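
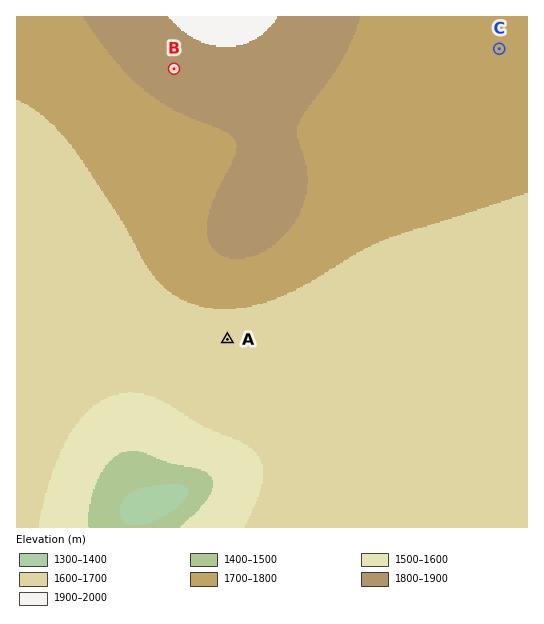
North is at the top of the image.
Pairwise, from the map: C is above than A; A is below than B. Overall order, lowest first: A C B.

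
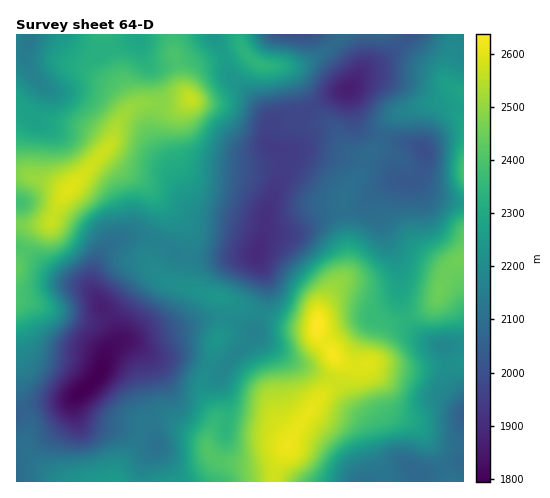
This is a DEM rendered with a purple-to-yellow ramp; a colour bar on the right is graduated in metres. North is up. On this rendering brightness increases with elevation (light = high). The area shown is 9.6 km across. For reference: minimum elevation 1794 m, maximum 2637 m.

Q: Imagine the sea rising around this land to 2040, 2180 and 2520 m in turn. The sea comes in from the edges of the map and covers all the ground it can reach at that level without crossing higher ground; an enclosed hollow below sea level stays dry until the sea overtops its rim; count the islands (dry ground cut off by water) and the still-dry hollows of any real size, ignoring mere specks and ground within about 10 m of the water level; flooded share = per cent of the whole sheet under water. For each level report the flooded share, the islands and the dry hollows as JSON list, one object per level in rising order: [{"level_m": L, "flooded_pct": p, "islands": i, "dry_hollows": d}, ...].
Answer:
[{"level_m": 2040, "flooded_pct": 11, "islands": 0, "dry_hollows": 2}, {"level_m": 2180, "flooded_pct": 44, "islands": 0, "dry_hollows": 1}, {"level_m": 2520, "flooded_pct": 92, "islands": 2, "dry_hollows": 0}]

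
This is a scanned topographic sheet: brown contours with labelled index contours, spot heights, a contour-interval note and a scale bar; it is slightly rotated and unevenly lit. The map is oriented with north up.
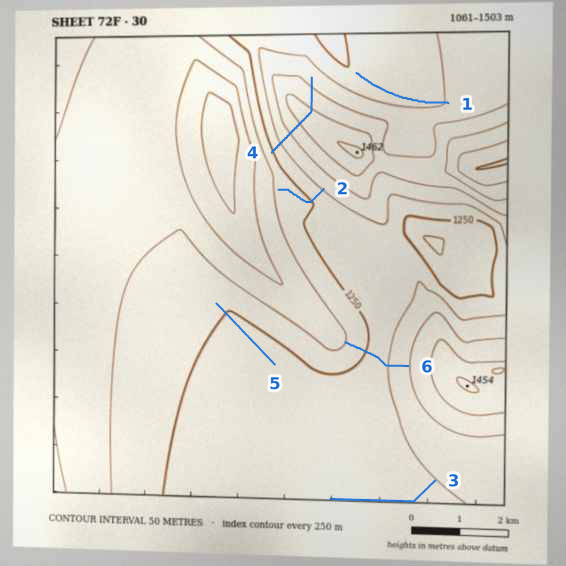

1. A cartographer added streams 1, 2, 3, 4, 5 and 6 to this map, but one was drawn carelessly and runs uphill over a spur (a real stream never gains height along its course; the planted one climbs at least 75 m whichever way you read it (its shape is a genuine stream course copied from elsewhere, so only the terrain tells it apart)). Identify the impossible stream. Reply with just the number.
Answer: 4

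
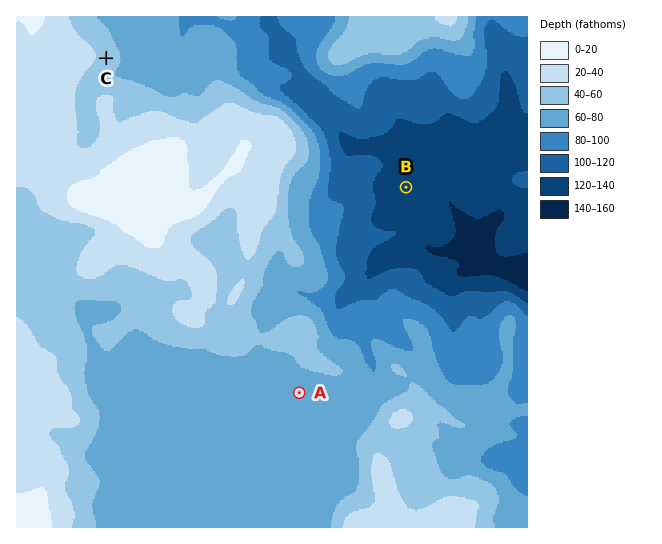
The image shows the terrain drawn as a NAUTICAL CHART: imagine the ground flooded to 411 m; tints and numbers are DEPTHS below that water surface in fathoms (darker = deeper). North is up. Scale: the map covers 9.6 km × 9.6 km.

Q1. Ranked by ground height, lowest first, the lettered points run B A C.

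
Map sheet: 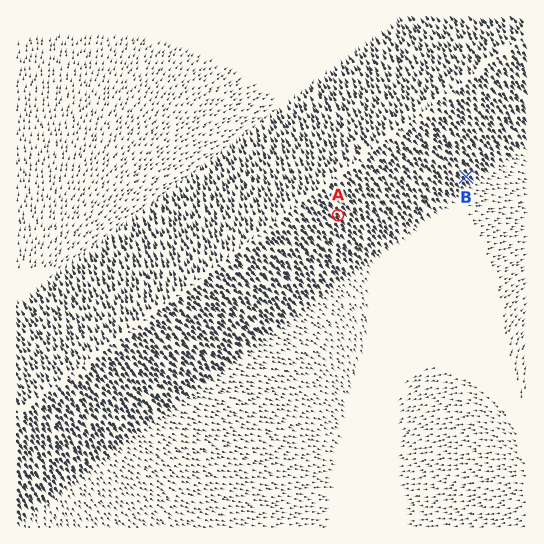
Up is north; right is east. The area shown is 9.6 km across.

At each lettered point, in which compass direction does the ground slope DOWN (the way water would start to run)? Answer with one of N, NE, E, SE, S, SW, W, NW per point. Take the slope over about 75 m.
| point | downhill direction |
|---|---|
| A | SE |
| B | SE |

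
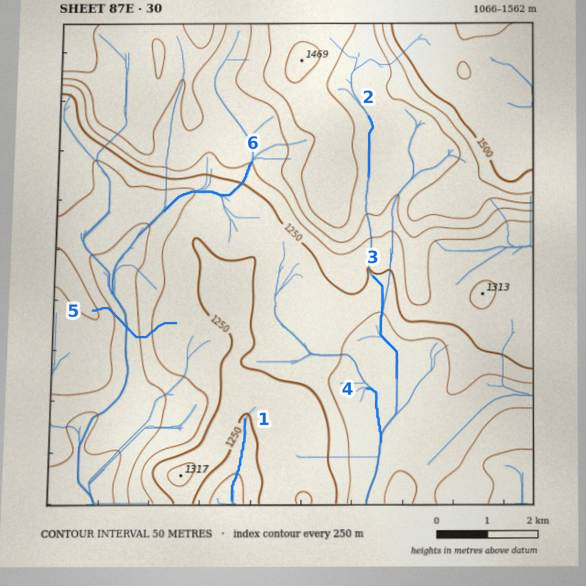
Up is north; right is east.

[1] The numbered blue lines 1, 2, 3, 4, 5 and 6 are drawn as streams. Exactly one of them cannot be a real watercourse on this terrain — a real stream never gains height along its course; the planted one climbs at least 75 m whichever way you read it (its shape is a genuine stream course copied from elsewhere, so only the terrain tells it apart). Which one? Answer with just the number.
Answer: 5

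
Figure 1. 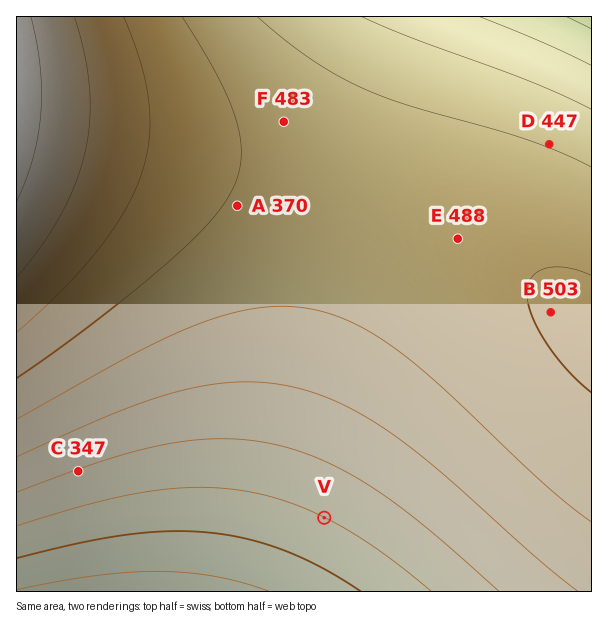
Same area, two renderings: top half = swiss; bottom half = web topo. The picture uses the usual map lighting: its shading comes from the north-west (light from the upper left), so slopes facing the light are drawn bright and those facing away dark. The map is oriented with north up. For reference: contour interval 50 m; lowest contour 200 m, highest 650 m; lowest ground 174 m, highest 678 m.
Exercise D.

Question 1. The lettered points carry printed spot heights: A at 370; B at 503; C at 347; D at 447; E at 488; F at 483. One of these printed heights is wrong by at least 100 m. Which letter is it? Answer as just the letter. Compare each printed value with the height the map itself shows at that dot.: A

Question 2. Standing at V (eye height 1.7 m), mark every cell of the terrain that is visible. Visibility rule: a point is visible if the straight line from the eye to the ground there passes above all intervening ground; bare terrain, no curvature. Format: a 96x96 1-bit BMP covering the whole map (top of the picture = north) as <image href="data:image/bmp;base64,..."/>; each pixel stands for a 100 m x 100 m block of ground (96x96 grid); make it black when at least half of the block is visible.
<image width="96" height="96" href="data:image/bmp;base64,Qk2+BAAAAAAAAD4AAAAoAAAAYAAAAGAAAAABAAEAAAAAAIAEAAATCwAAEwsAAAIAAAAAAAAA////AAAAAAD//////AAH/////4D//////gAP/////4D//////4AP/////4D//////+Af/////wD///////A//////wD//////////////wD//////////////gD//////////////gD//////////////AD//////////////AD/////////////+AD/////////////8AD/////////////4AD/////////////4AD/////////////wAD/////////////gAD////////////+AAD////////////8AAD////////////wAAD////////wA/+AAAD////////gAAAAAAD////////AAAAAAAD///////+AAAAAAAD///////+AAAAAAAD///////8AAAAAAAD///////4AAAAAAAD///////4AAAAAAAD///////wAAAAAAAD///////wAAAAAAAD///////gAAAAAAAD///////AAAAAAAAD///////AAAAAAAAD//////+AAAAAAAAD//////+AAAAAAAAD//////8AAAAAAAAD//////8AAAAAAAAD//////4AAAAAAAAD//////wAAAAAAAAD//////wAAAAAAAAD//////gAAAAAAAAD//////AAAAAAAAAD//////AAAAAAAAAD/////+AAAAAAAAAD/////8AAAAAAAAAD/////8AAAAAAAAAD/////4AAAAAAAAAD/////wAAAAAAAAAD/////wAAAAAAAAAD/////gAAAAAAAAAD/////AAAAAAAAAAD////+AAAAAAAAAAD////+AAAAAAAAAAD////8AAAAAAAAAAD////4AAAAAAAAAAD////wAAAAAAAAAAD////gAAAAAAAAAAD////gAAAAAAAAAAD////AAAAAAAAAAAD///+AAAAAAAAAAAD///8AAAAAAAAAAAD///4AAAAAAAAAAAD///wAAAAAAAAAAAD///gAAAAAAAAAAAD///AAAAAAAAAAAAD///AAAAAAAAAAAAD//+AAAAAAAAAAAAD//8AAAAAAAAAAAAD//4AAAAAAAAAAAAD//wAAAAAAAAAAAAD//gAAAAAAAAAAAAD//AAAAAAAAAAAAAD/+AAAAAAAAAAAAAD/8AAAAAAAAAAAAAD/4AAAAAAAAAAAAAD/gAAAAAAAAAAAAAD/AAAAAAAAAAAAAAD+AAAAAAAAAAAAAAD8AAAAAAAAAAAAAAD4AAAAAAAAAAAAAADwAAAAAAAAAAAAAADgAAAAAAAAAAAAAACAAAAAAAAAAAAAAAAAAAAAAAAAAAAAAAAAAAAAAAAAAAAAAAAAAAAAAAAAAAAAAAAAAAAAAAAAAAAAAAAAAAAAAAAAAAAAAAAAAAAAAAAAAAAAAAAAAAAAAAAAAAAAAAAAAAAAAAAAAAAAAAAAAAAAAAAAAAAAAAAAAAAAAAAAAAAAAAAAAAAAAAAAAAAAAAAAAAAAAAAAAAAAAAAAAAAAAAAAAAAAAAAAAAAAAAAAAAAAAAA="/>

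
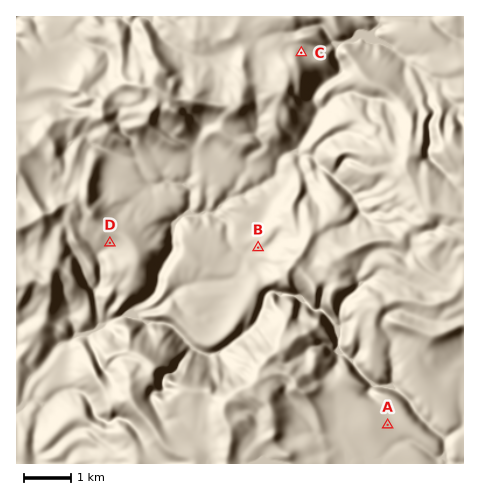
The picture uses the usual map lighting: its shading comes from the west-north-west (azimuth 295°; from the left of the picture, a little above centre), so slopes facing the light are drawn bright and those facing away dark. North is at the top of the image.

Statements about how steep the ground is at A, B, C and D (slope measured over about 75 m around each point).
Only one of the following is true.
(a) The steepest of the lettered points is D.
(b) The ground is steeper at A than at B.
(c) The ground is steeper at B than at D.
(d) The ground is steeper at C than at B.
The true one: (d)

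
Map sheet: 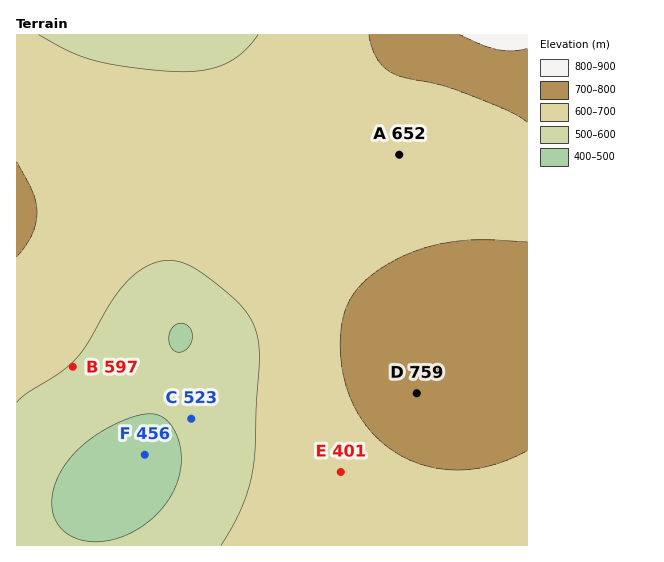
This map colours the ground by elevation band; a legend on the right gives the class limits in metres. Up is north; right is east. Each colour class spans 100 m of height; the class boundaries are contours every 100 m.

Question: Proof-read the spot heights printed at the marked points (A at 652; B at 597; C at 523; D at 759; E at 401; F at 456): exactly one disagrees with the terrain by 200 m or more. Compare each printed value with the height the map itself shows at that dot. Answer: E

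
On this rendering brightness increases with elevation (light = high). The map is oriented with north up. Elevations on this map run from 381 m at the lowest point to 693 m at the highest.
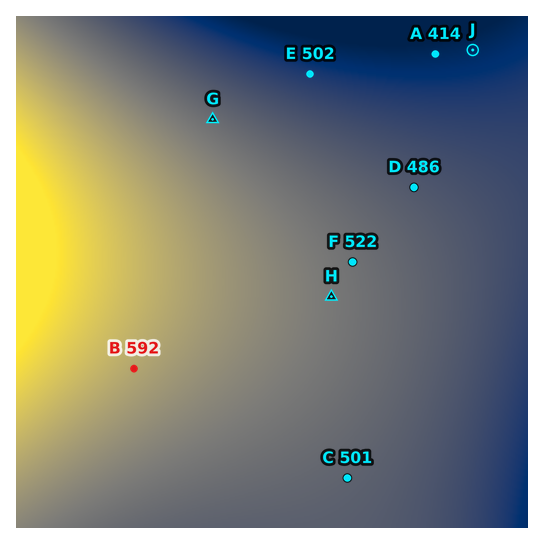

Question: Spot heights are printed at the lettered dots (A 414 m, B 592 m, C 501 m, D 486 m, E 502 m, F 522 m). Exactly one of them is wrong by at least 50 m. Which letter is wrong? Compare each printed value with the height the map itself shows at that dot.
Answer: E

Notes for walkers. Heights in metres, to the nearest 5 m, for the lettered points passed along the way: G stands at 515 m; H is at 530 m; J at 415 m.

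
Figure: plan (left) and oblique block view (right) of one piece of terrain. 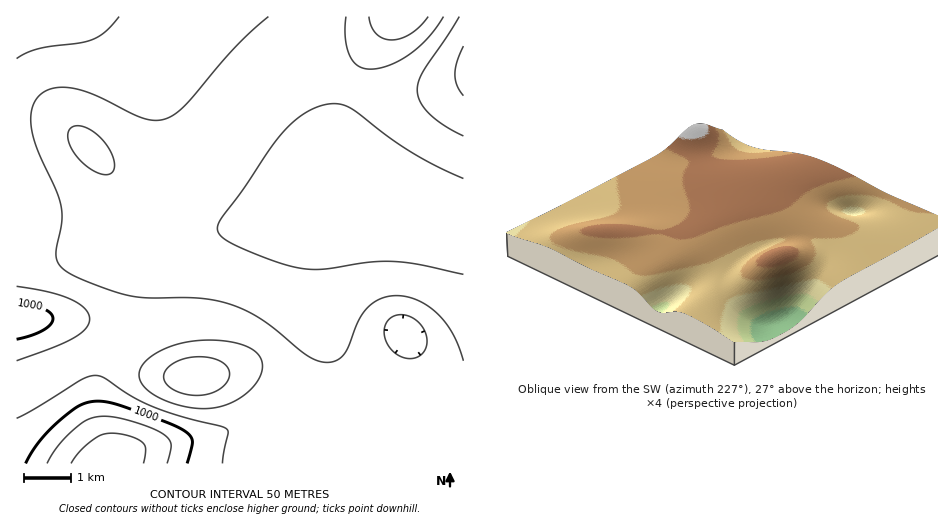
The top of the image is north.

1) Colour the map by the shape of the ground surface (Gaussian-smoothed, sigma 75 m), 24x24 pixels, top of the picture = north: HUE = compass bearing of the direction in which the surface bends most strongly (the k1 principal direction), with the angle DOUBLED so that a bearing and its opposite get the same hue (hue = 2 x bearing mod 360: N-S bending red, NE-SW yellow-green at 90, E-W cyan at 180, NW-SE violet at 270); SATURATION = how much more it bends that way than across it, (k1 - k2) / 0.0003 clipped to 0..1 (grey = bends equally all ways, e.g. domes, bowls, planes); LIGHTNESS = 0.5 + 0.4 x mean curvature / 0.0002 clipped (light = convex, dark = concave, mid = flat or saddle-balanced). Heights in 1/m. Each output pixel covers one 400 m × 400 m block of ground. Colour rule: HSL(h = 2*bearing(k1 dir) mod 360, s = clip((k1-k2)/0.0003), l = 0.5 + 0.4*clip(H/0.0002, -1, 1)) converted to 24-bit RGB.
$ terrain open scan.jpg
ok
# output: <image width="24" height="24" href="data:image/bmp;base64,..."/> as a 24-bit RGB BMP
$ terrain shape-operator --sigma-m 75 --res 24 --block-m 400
<image width="24" height="24" href="data:image/bmp;base64,Qk32BgAAAAAAADYAAAAoAAAAGAAAABgAAAABABgAAAAAAMAGAAATCwAAEwsAAAAAAAAAAAAAz3tXnHZOQWRILWRQP3haS3BbLFlCKVoncog7waRVwpJ2rX58mHyJjnuKh3yFgn6Cfn+AfIGAe4KBeoODeoOEe4GDfICDfYCC1mRmxldZgWZZOWFHPUIcNyQJMCQDLTMAIzMAPWIAX6IAhbQxm3R0lXiJjnqGh32Cgn+BfYKBeoWEeYaGeYOHeYCHenyGfXyEzG2C2GmKvV+IfjSDayNrfShijjNUkXBDebQsWuMAN8cAEZcAD4sXZ5BekneAjHt/hYB/foWCeomHd4uNdYWPdXuPe3aMg3mItXaS0Hag1W+ygRniTgT8YCr/jWX6sZ/yxMftxeDrnOPZUd2+Gb2WHo5waIxtj355iYd+fYqAd5GJcZeZbIifamufhW2ZkHOOpn27yIHE1YDHakXVFDX8RGH/iZf/zM//zc3+0dD71NH6p6P0Ul3mKFa9SWqLkYh3jZB7epN6cp+IZrGrV42+ZU29q1WvnmZ+mn3nvYbn14jmzHndMYO+Er3OItTwbMnpscjm0cnq27Lt14DwwEbqkCnJbkePlJR0jJd2e59zZrV1TNKfH4bYghW8wyxvr2RWXUinxVDE3Fq+5GO70WKwNpc3CHsFFYcAT6YKrLIduWIevRYVsRM6miFRj1pejplxjZ1yiapre8hUM9IdDBknLwQVw2sYvK9RKDMALzMAbV4BqW0NxmElvFpEmoBOWIMeQ2gBRlIAWVAAbUoHgU8kjHtXgJRxiZhzk55yp61ny71Cn1INKwgcFzoRZ94lg71bV2IePl8SR3UOZpUVjqoqp6lHm5BhioBxgHp2cn1wbH93boR/cYuBc5F9eJN3hpR6mJd3pYhqvlFIwxl6SxCtINTfUtCDaLFxiGvoanDeaZPSba7EdbSxfaScg5SXgoCSe3mSc3aTcXyUcYaVdJGVeJSQfZCHhY2BkIR9m3F2rF6KqEq+TErIWqfEaLOicqGJhXPQf3fUe3vQfoPFgoW4hoStiYKmhn2jfniidXShc3qgdIGdd4iZfIuUgImOhoOJjX6GlHeLm2+dhWqla3Kpb5KndJ+feJeQeXeWfXmZhHuZjH6Yk4CXk4OWjoOYh3+cgHqfenahdnafd3qben6WfX+RgX+Nh3+LjX2Nj3qQiniUfneYd36aeIuZepCWe5CSenqCgnmAhnN0jHhvkIRxj5B4go2AgIeQe3uVfHiXfniXf3mUgXuRg3yOhn2MiH2LiX2MiH2Og32QfX2SfISUfImVfIuVfIqUf3N7g2ltimlhkn1flppifpxqcZh3dpGOd36OfHeOgniOhXmNhnqMh3uLiHyKiH6Khn+LhICMgIGOf4WRfomUfIuWfIuYe4iYg2RziVlikWRXn5VdhqplaKxsaqKIbZCVcHeMfHSJhHeJiHmJiHqJiHyJh36JhoCJhIGJgoSLgYmOf42SfY+We4+Zeo2beYmdiFV1j1Vnm3hllK51d717cLiUZ6OlZneUb2uKfXKHhXeGhnqGh3uGh32HhoCHhIKHg4aIgoyMgJCOfpSTfJeYeZabd5Kddoyej1SJlWuIk6eLkMaaiMmodbW1YnWgaF+Qd2eIgHKFhHiEhHuDhX2EhX+EhYKFhIaFg4mFgY2FfpGHe5WKeZiOdpmVdJiacpCae2CahZinmcewndK1jr20cXijdFqWeluMf2iGgnSDg3qCg32Cg3+Cg4GDhISDhIeCg4uBgY9+fJJ6dpV4cpd7cJaCb5SIbpGObIqqh8K2l9Cwl7+kjIWdklyXi1OOhl6Ig26DgXiBgX2BgX+BgoCBg4OBhIWBhoiAiYx9i5B4iZVwgJlocZljZpRiY41kZYZobbaufcSbhL6FoqJ9ll9xj094iVd9hGd/gXV/f3x/f36AgICAgIKAgoOBhYWAiIZ+jYR4lIVtnpFfn6JRh51IbpRIYopOYoJWZ7GIb7Nrl6domXFbj1BbiVVrhGR3gXJ8f3t+fn9/foB/f4GAf4J/gYOAhYR/h318j3FznGNfrGlItIc0p64tbZ4vT404UIFHYqNig6BelolajmNWiFlehGVugHF4fnp9fX9+fYB/fYF/foJ/foJ/gYN/g4F/hniBkWeDp051xTJC3GYn2sMheLgjNpYpN4JAeJJljI9ii3lgh2pig2pqgHN2fnp7fX9+fIB+fIF/fYJ/fYJ+foN+f4J+gX+BgHSGiF6Trz6m1zaL6ldY6LFmpdNKL6s4LolXgIhthoNshHltgnZxf3h3fnx7fX9+fIB+fIF+fIF+fIJ+fYJ+fYJ9foJ+fYCBdHGFalOSfDmsz0rT6pO38snC2tCqarGIOJWM"/>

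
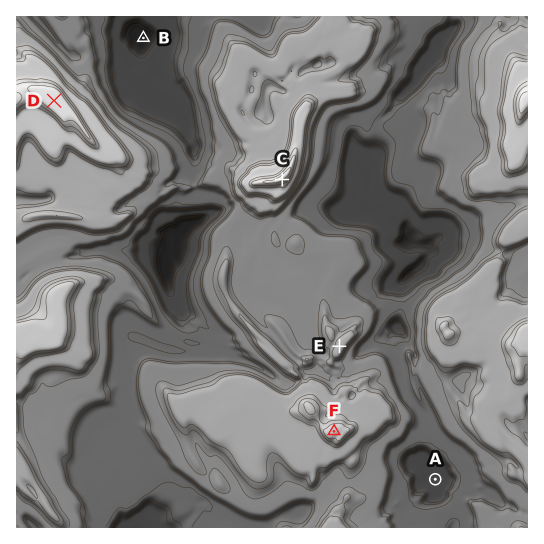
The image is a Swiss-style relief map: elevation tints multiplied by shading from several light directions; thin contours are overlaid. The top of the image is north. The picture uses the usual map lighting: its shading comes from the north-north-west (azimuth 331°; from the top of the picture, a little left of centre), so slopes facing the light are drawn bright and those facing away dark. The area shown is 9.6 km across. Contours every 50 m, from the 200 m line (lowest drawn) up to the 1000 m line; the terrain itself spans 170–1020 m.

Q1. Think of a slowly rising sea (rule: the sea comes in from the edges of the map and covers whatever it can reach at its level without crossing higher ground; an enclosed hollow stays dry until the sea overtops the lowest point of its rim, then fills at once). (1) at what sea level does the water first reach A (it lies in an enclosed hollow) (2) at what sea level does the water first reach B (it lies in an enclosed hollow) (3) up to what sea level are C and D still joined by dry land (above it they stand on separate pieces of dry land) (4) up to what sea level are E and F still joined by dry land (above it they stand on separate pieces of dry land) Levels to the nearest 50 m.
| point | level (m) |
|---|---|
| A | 450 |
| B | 300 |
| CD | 500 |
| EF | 600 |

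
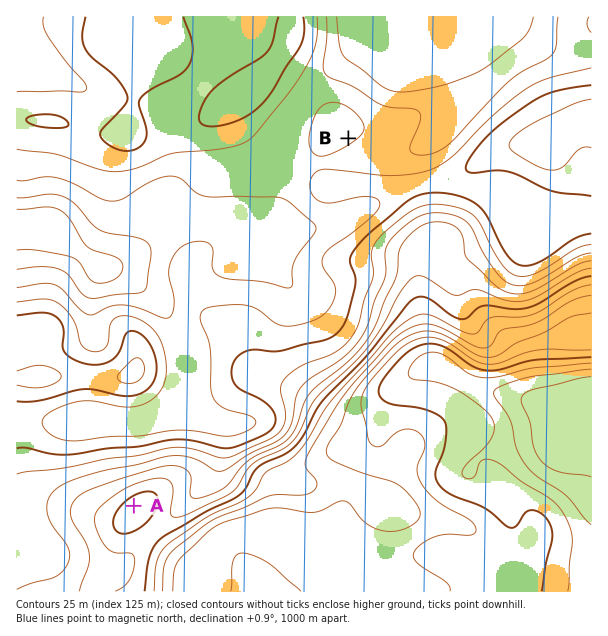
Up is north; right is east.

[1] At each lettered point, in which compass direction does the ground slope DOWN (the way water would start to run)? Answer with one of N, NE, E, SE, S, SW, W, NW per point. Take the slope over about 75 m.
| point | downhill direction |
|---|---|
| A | NW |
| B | SE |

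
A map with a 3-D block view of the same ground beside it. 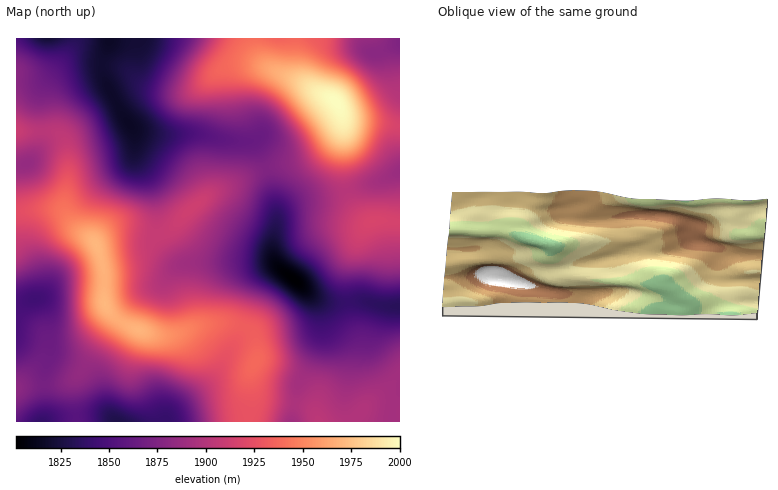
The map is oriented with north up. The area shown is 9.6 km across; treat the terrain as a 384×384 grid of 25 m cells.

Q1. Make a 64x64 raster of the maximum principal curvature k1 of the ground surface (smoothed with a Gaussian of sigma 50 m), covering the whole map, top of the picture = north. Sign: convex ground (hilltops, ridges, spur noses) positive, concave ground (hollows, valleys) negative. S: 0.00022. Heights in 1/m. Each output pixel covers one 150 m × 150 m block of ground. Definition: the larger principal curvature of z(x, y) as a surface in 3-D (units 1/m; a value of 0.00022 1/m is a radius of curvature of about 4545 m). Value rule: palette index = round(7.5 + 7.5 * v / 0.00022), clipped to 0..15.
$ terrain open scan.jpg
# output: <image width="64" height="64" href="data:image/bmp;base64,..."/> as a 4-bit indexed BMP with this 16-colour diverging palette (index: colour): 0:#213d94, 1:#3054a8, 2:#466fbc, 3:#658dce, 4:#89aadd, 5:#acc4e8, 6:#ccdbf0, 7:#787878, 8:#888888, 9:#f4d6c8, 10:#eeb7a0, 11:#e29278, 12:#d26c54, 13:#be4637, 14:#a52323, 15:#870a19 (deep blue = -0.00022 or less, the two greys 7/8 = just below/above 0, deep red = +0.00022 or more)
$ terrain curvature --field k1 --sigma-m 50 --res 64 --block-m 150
<image width="64" height="64" href="data:image/bmp;base64,Qk12CAAAAAAAAHYAAAAoAAAAQAAAAEAAAAABAAQAAAAAAAAIAAATCwAAEwsAABAAAAAAAAAAlD0hAKhUMAC8b0YAzo1lAN2qiQDoxKwA8NvMAHh4eACIiIgAyNb0AKC37gB4kuIAVGzSADdGvgAjI6UAGQqHAIdmZnmru6h3d4iaqXd3d3mru6mJvLh3iaupiIiZmIeImFVVeKq7l1VniaqYZVVmebu7qYm8uIiaq6iIiZmYh4ipdmZ4mruWRGebupdVRFaKu7qpiby5mqqqmIiImqmIiLu6mYmaqpZVaLy6hlVEZ5q6qqmJrLmqqZmZiIiZqpiIzMzMu6qqmIiJzbl2ZVV5q6qaqYmsyYiIiZmIiImamIi7zM3dzLu6qqvdqHZmZ4qrqYmqmavJdmeJmZiIiJmZiLuqq7zMy7u6u8yodmd4qrqpiKqqq7lmaJmZmYiIiZmYu5iImry7qqqazKhmZoq7uqmIm7qruXeJqqqpmImZqqm7qHeIq7qZiIq7qHZorMy6qYiau7u6iau7qqqYiJmqqpu6h3eauph3ibupd5vNzLqpiImru8u8zLuqqpmIiJqqibuXdoqqmHeJqqmbzdzLqpiIiKq8zMzLqYiZmYd3eap4q5d2eaqYd3mqq83dy6qZiIiImrzcuqmHZniZmHd4mmeaqHeJqpmHeJvN7ty6mYiId3iavNyod2VWZ4mYd4iad4qoiIqqqYiKze/+3LqYiHd3eJq83KdmVVZniZmImap3iqiZm7uqmc7////t3LqYiIiImrzcqHZmZ3eJmZqqqoiaqZmrzLqt//////7u3LqpmZmqvNypmIiIiImqqqmZmaqpmJvdy9/////+3d3u3Mu7u7zN3Lu7qpmImaqpiHeaqZmIi97e///+3Lqpq8zd3dzN3d3d3cy6qYiaqYh3d5mIiHeKzv///sqYh2Z4mqvM3d3d3d3cy6mYiJqYiHd3iHZmZ4m+///rh2d2VWiZmZq8zczMzLupiImZqZh3iHeHZlRWeK7//+llVmZVeJmZmaqru7u7qYd3iaqph3eIiHZmZVZ4rv//6VRFZVaJmZmZmZmZq7qYZmeau7l2aJmYdmZmVnet///pZVVmaImZmZmZmZmaqYdlV5vMuXVompiHd3ZVVp3//+mHdneImZmZmIiZmZiIdlVWis3JdWeaqZiIdlRGjP//2ZmIeIiIiZmYiJqph2Z3ZVaKzdqHiqq7qph2Q0aM///JmZmHd3eImZh4mql1Vnd2Z4m93Kq7u7u6mIdkVpz//7iIiZh2Z3iZmHebuWRXiZiJqqvdzMu6qrqZiId4rf/+p3eJqYdniJmYd5u5ZWiauqqqqs3MuqmZqqmZqqvO//2Xd3iaqHeImZmHirlmeKvMu6qqvMupmIiZqqu83u///Jd2d4q6mImImYiKuWZ5q8y6qaq7upiHeIiZq83v///cqHd3iaupmIiJmImpd4mqu7qqqqqqqYiIeImave//7cy5h3iImrqYiIiYiamIiZmruqqqqaqpmZmIiIm83d27zMuZmZmau6mIiIiJqoiIh4qqqqqZmqqqqqmZmrzMupq8zMu7qqq7upiHiImqiIdmirqZmZmaq7u7u7u7u8upiavN7t3Lu7zMuYd4iaqHdmaKupiImZqru7q7zMuru6mIm83v7dy7zN3bmHeJqodmVpqpiImZqqqqmbvMu6u7qZmrvM3cy7u8ze3KmJqph2ZnmqiImZqqmZmYq7u7u8upmau6mZmZqqq83ty6mqmHZniamIiaqpmIeIiaqqq83Kmaq6hmd3eJmZq93cu6upiIiZmHiJqqmHd3iIiIib3tqZqqhlVmVXiZmZvMzLu7uqmZmHeJmqqYd3d4dlZore25mqlkRWZVaJmZmaq7vMzLu6qYd4mqqph3d4h2RFet/sqZmFM1ZmZ4maqZmZq7zMy7uqmZmau7mIiIiHZEV63uypmHVEVmZ4iJqqmYiZqru7qqqqqqu8y6mIh3dlVore7LmYdlVmd4iJmqqYh4iZmaqpmaq7vM3cupiHd2Znm83cuZiId3d3iImaqph3eIh4iZmImrzM3u3LqId4d3iavNy5iJmId3eIiJqqmId4iHZ4iIeJq83e/suYd4mZmZq8zLmYmZh3d4h4iZmYh3iId2Z4d3ibzd7+yph4jMy6qrvMupiIiHdniHeImIiIiIiHZWd2Z5vd3v/KmImd7t3LvMy6mHd3dmeIiIiIiIiImYdVZ3d4vd3e/8qqq73d3czMy7qYd3dmZ4mZmId4iZmZhlVWd4re3M3/y7zMyqqqqru7u6mHd3dniaqph4iZmZh1VFZ4re7bvf/czMy4dmeKu6qrqYiIh3iau7qYiZmZh2VEVnre7bu+/9zLqZhlVoq7qZqZiIiImrzd3KmZmJiHZURXre7cu8//y6mHeHVnmruYiIiIiJqrze//7JiIiHZlVove7sy87/+5mHZ4dmeaupiHd3iImrzN7v/+ypmZiHeKzu7t3e///amYh4h3eJq6mHd3d4mqqru83v/tzLu7u83v/u7////sqpmZmIeImqqYd3d3iqqZmZq97/3c3d3d7//+7///7ty6mZmYiZmJqph3d4irqYiImave7cvM3e7///7v/su8y6qZmZq7upmqmHeImquoiIiJm83tyqq83v//7d3Kmau5mIiInMzLuruod4mqqod3iIiave7KmavN7ty6u6iJqpd2Z3iczMy7zLl3iZmZh3d3eImb3tuZmrzMqIiqmIqpdlVXiYqqmqvNyoiIh4mHd3d3eIm93KmZq7l3eaqZq7hUVWiZiZhmebzLmIdmiYd3Znd3d5vMuYmqmHd5qYm8t0VmiZh5mGVorMuph3eJl3d3eId3iry6mZmHd4mYic23Z3eZmH"/>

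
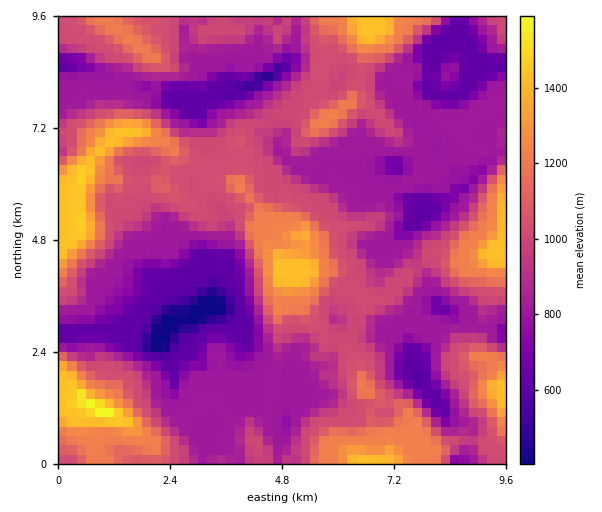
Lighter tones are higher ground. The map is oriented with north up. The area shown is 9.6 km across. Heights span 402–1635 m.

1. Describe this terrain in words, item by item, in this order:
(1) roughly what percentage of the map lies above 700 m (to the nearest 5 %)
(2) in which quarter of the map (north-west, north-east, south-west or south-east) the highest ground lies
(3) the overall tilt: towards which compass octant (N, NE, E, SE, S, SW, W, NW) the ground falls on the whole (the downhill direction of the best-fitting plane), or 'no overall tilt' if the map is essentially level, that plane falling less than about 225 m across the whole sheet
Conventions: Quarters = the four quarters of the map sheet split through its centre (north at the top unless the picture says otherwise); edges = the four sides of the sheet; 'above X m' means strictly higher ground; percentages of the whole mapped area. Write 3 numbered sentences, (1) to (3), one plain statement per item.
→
(1) Roughly 85 % of the ground is higher than 700 m.
(2) Look to the south-west quarter for the highest ground.
(3) There is no overall tilt: the best-fitting plane is nearly level.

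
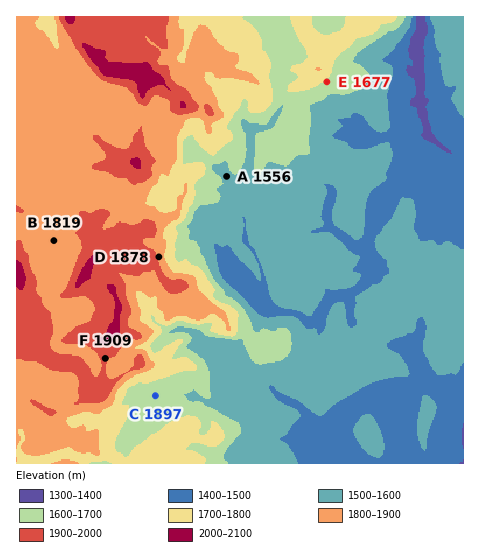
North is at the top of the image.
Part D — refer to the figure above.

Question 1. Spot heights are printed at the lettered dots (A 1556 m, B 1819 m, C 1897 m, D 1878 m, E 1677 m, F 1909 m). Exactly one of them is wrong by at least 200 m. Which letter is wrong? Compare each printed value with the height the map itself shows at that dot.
C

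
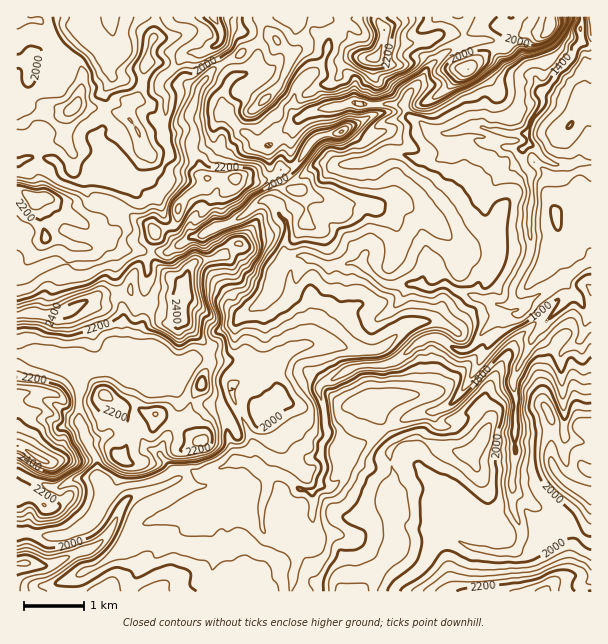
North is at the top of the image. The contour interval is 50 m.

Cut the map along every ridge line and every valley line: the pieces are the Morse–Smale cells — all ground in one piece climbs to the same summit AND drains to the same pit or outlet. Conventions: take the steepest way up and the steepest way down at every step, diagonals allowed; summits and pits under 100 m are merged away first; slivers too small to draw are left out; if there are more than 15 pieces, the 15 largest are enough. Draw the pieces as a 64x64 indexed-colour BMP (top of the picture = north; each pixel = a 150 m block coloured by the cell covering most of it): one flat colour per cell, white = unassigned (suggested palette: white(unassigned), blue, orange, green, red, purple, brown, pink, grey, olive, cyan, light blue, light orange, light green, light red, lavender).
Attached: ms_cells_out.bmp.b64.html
<image width="64" height="64" href="data:image/bmp;base64,Qk12CAAAAAAAAHYAAAAoAAAAQAAAAEAAAAABAAQAAAAAAAAIAAATCwAAEwsAABAAAAAAAAAA////ALR3HwAOf/8ALKAsACgn1gC9Z5QAS1aMAMJ34wB/f38AIr28AM++FwDox64AeLv/AIrfmACWmP8A1bDFADMzMzMzMzMzMzMzMzMzMzIiIiIiIru7u7u7u7u7u7u7MzMzMzMzMzMzMzMzMzMzMiIiIiIiK7u7u7u7u7u7u7szMzMzMzMzMzMzMzMzMzMyIiIiIiIiK7u7u7u7u7u7uzMzMzMzMzMzMzMzMzMzMzIiIiIiIiIiu7u7u7u7u7u7MzMzMzMzMzMzMzMzMzMzMRIiIiIiIiK7u7uyK7u7u7szMzMzMzMzMzMzMzMzMzEREiIiIiIiIiuyIiIiu7u7uzOZmTMzMzMzMzMzMzMzERESIiIiIiIiKyIiIiK7u7t3mZmZmTMzMzMzMzMzMzERERIiIiIiIiIrIiIiIru7t3eZmZmZkzMzMzMzMzMREREREiIiIiIiIisiIiIiu7d3d5mZmZmTMzMzMzMzMRERERESIiIiIiIiIiIiIiu7d3d3mZmZmZkzMzMzMzMxERERERIiIiIiIiIiIiIiK3d3d3eZmZmZmUQzMzMzMzMREREREiIiIiIiIiIiIiInd3d3d5mZmZmUREREMzMzMzERERERqiIiIiIiIiIiIid3d3d3mZmZmZRERERENEMzMRERERGqIiIiIiIiIiIiJ3d3d3eZmZmZlEREREREREQREREREaqiIiIiIiIiIiInd3d3d5mZmZmURERERERERBERERERqqIiIiIiIiIiIiJ3d3d3mZmZmUREREREREREERERERGqqiIiIiIiIiIiInd3d3eZmZmZREREREREREQRERERERqqqiIiIiIiIiInd3d3d5mZmZREREREREREQRERERERqqqqqiIiIiIiIiJ3d3d3mZmZlERERERERERBERERERGqqqqqqiIiIiIiInd3d3eZmZmUREREREREREQREREREaqqqqqqqqIiIiIid3d3d5mZmZRERERERERERBERERERqqqqqqqqqqIiIiJ3d3d3mZmZlEREREREREREERERERGqqqqqqqqqqiIiJ3d3d3eZmZmURERERERERERBERERERqqqqqqqqqqIiInd3d3d5mZmZhEREREZkREREQRERERERqqqqqqqqqiIiJ3d3d3mZmIiIiIiGZmZEREREERERERERERqqqqqqIiInd3d3eIiIiIiIiIZmZmZmREQREREREREREaqqqqqiIiJ3d3d4iIiIiIiIZmZmZmZkRBERERERERERGqqhEaIiIndxF3iIiIiIiIiGZmZmZmREQRERERERERERERERGiIiIREReIiIiIiIiIZmZmZmZERBERERERERERERERERIiIhERF4iIiIiIiIhmZmZmZmRBERERERERERERERERESIiIREXiIiIiIiIiGZmZmZmZkEREREREREREREREREREiIiERGIiIiIiIiIZmZmZmZmZhEREREREREREREREREREiIhEYiIiIiIiIhmZmZmZmZmEREREREREREREREREREREiIRiIiIiIiIiGZmZmZmZmYREREREREREREREREREREREREAiIiIiIiIhmZmZmZmZmEREREREREREREREREREREREQAAiAAIiIiGZmZmZmZmYRERERERERERERERERERERERAAAAAAAIiGZmZmZmZmZmEREREREREREREREREREREREAAAAAAAD///9mZmZmZmYREREREREREREREREREREREQAAAAAAAP////9mZmZmZhERERERERERERERERERERERAAAAAAAA//AP//9mZmZmEREREREREREREREREREREREAAAAAAADwAAD////2ZmYREREREREREREREREREREREQAAAAAAAAAAAP////9mYRERERERERERERERERERERERAAAAAAAAAAAAD//////xEREREREREREREREREREREREAAAAAAAAAAAAA//////EREREREREREREREREREREREQAAAAAAAAAAAAAP////8RERERERERERERERERERERERAAAFVVAFVVAAAA/////xEREREREREREREREREREREREAAAVVVVVVVQAA/////xEe7u4REREREREREREREREBEVVVVVVVVVVVUAD/////ER7u7u7uERHu7hERERERAAAAVVVVVVVVVVVQAP////8RHu7u7u7u7u7u4RER7uAAAABVVVVVVVVVVVAA/wD/AAEe7u7u7u7u7u7u7u7u4AAAAFVVVVVVVVVVAAD/AAAAAB7u7u7u7u7u3d3u3d3QAAAAVVVVVVVVVVUAAA8AAAAADu7u7u7u7t3d3d3d3dAAAABVVVVVVQAFVVAAAAAAAAAMzu7u7u7t3d3d3d3d3QAAAFVVVVAAAAVVUAAAAAAAAAzMzMzMzM3d3d3d3d3dAAAAVVVVUAAAAFUAAAAAAAAADMzMzMzMzN3d3d3d3d0AAABVVVVQAAAAVQAAAAAAAAAAzMzMzMzMzd3d3d3d3QAAAFVVVVAAAABVUAAAAAAAAAAMzMzMzMzN3d3d3d3QAAAAVVVVUAAAAFVVAAAAAAAAAADMzMzMzMzd3d3d3QAAAABVVVUAAAAABVVQAAAAAAAAAMzMzMzMzA3d3d3QAAAAAFVVUAAAAAAFVVVVAAAAAAAADMzMzMzAAA3d3QAAAAAAVVUAAAAAAAVVVVVQAAAAAAAMzMzMzMAAAAAAAAAAAABVVQAAAAAABVVVVVAAAAAAAADMzMzMwAAAAAAAAAAAAFVQAAAAAAAAVVVVAAAAAAAAAMzMzMzMAAAAAAAAAAAA"/>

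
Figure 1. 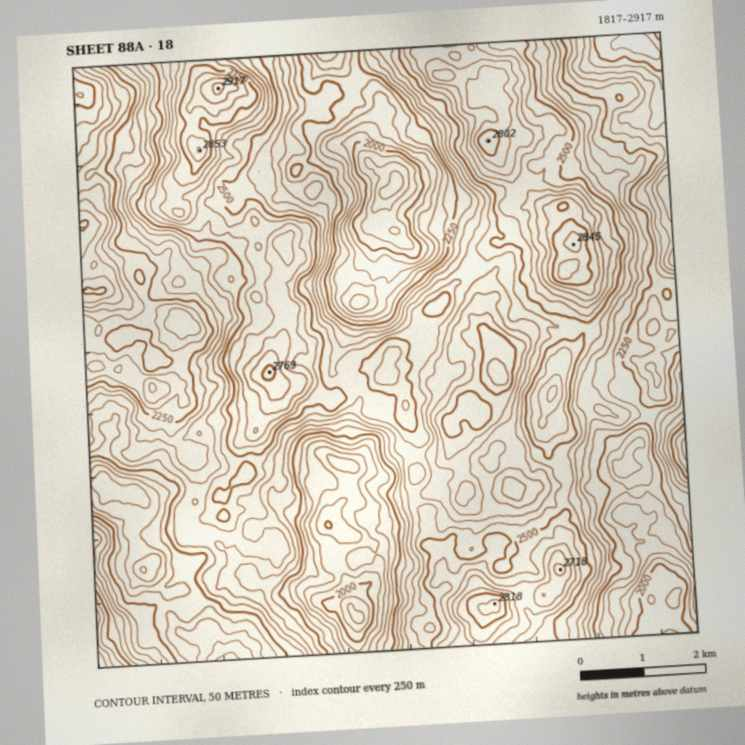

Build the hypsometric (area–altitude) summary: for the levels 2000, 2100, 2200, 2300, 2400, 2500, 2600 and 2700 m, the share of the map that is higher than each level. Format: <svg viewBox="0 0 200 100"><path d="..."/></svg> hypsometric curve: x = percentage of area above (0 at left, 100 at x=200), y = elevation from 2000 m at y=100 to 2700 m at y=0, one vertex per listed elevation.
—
<svg viewBox="0 0 200 100"><path d="M193 100l-13-14-24-15-30-14-31-14-36-14-30-15-19-14"/></svg>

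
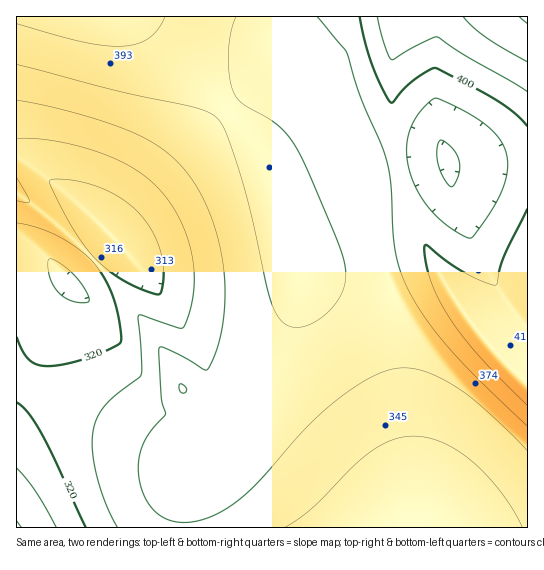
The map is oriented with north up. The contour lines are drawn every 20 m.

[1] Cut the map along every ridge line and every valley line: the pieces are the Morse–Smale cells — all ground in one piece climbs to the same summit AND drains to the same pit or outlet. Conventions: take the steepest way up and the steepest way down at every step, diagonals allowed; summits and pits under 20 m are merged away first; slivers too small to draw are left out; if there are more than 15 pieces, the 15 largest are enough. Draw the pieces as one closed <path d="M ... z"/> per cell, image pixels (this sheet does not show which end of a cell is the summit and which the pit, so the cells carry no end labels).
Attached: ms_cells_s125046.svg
<path d="M135 16l-119 1 0 141 5 1 12 8 49 40 58 60 31 42 36 58 5 14 0 21 23 19 30-40 23-48 11-39 0-32-22-75-14-34-19-26-27-29z"/><path d="M21 159l-5 0 0 219 37 19 60 27 58 31 18 6 9 0 38-39-24-20 0-21-17-35-36-55-35-42-53-52z"/><path d="M299 261l0 33-11 39-23 48-29 41 59 49 59 57 60 0 1-21-14-121-2-72-3-17-5-15-2-3-10 2-24 0-28-4-21-8z"/><path d="M434 265l-25 6-20 8 7 18 3 17 2 72 12 107 2 34 112 1 1-145-29-28-24-28z"/><path d="M277 16l-141 1 81 81 27 29 19 26 12 26 25 84 14 10 20 6 21 2 31-1 3-2-21-57-11-40-12-70-61-62-5-12z"/><path d="M527 16l-130 1-5 40 0 61 4 33 5 17 34-8 10 0 2 5 81-3z"/><path d="M17 379l0 149 167-1 0-24 3-17 11-25-9 0-18-6-58-31-60-27z"/><path d="M445 160l-26 3-19 6 15 52 24 52 18 30 30 39 40 41 1-220-81 2z"/><path d="M397 16l-120 1 2 20 5 12 61 62 8 51 5 13 42-8-8-49 0-61z"/><path d="M237 423l-42 43-6 11-5 26 1 25 168-1-58-56z"/><path d="M399 168l-42 7 11 46 16 46 6 12 19-8 26-6-20-44z"/>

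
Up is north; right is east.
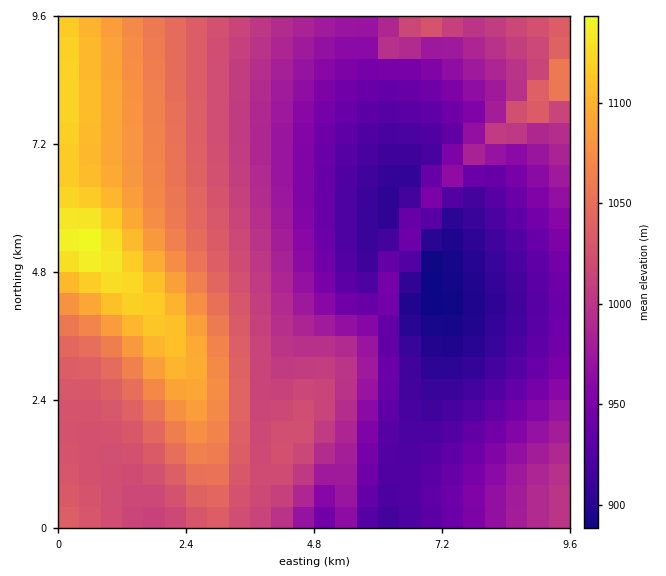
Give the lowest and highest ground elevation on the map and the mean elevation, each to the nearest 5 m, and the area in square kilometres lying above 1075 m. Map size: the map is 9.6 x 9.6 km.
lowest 890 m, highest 1145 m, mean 995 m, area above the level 12.7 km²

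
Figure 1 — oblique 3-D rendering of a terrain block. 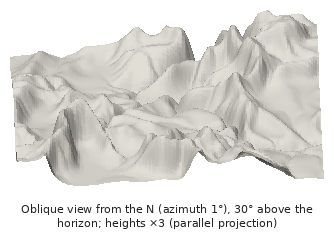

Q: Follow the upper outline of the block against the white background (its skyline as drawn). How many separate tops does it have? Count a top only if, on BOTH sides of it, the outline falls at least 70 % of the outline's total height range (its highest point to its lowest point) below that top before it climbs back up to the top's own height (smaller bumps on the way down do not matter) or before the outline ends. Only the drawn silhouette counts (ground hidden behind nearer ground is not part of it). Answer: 0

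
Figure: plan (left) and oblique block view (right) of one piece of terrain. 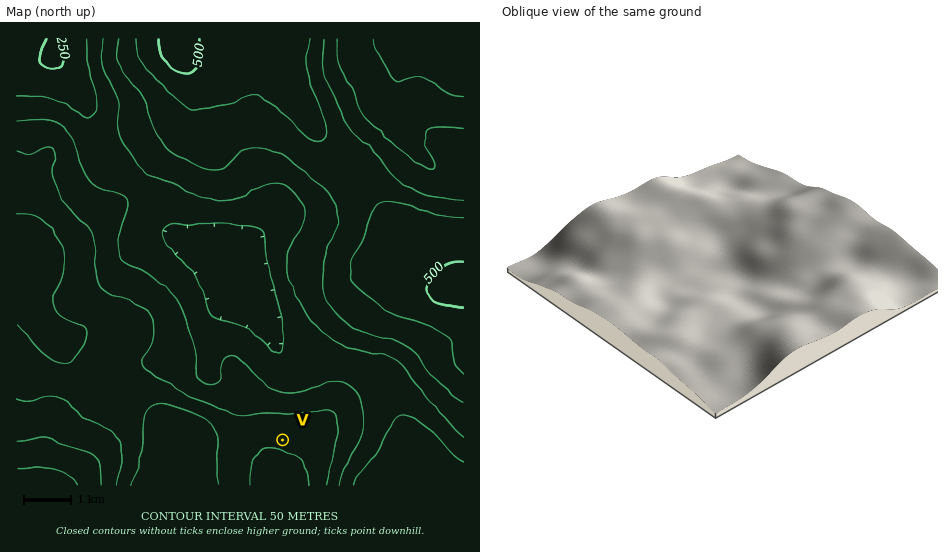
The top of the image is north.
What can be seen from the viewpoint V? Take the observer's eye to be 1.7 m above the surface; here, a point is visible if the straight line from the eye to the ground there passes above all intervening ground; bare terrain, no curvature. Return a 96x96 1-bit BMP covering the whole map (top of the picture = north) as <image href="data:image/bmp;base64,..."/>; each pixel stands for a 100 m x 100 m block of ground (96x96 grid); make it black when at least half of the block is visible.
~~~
<image width="96" height="96" href="data:image/bmp;base64,Qk2+BAAAAAAAAD4AAAAoAAAAYAAAAGAAAAABAAEAAAAAAIAEAAATCwAAEwsAAAIAAAAAAAAA////AAAAAAAAAAAAAAAAAAAAAAAAAAAAIAAAAAAAAAAAAAAAOAAAAAAAAAAAAAAAHAAAAAAAAAAAAAAAHgAAAAAAAAAAAAAAHwAAYAAAAAAAAAAAD4AA8AAAAAAAAAAAD8AA+AAAAAAAAAAAD+AB/AAAAAAAAAAAD/AB/gAAAAAAAAAAD/AB/wAAAAAAAAAAD/gA/4AAAAAAAAAAD/gAf4AAAAEAAAAAD/AAH8AAAAMAAAAAD/AAD+AAAA8AAAAAH+AAA+AAAB8AAAAAP8AAAOAAAD8AAAAAf4AAAGAAAH8AAAAAfgAAAAAAAP8AAAAA+AAAAAAAAf8AAAAA8AAAAAAAAf8AAAAB4AAAAAAAA/8AAAAD4AAAAAAAB/8AAAAP4AAAAAAAD/8AAAD/8AGAAAAAH/8AP///8AfAAAAAP/8Af///+A/AAB+A//8Af////h/AAH////8Af////+PAAf////8Af////+HAB/////8Af////8DAH/////8Af////8DAP/////8Af////4AAf/////8Af////4AA//////8Dg////4AB//////8HAP///4AD//////8PAD///4AH//////8fAB///4AP//////9/AAP//8AP////////gAAH//8f////////gAAD////////////8AAB/////////////wAA//////////z//4AAf/////////D//4AA/////////AD//8AB////////+AD//8AH////////8AD//8AP////////4AA//+Af////////4AAf//A///////gPwAAP//h/////gPAHgAAP////////AAAHgAAH////////AAAHAAAH////////AAAHAAAD////////AAAHAAAD////////AAACAAAD+f//////gAAAAAAD8P//////gB4AAAAD8D//////wH+AAAAD8B//////4P/AAAAD8A/////////gAAAD8AP////////gAAAD8AH////////gAAAD8AD////////AAAAD+AB////////AAAAD+AB////////AAAAD+AB///////+AAAAH/AD///////+AAAAH/AD///////8AAAAH/AH///////4AAAAD/AP///////wAAAAB/Af///////gAAAAA/A////////gAAAAA/B////////AAAAAAeA///////+AAAAAAOAP//////8AAAAAAGAD//////8AAAAAAAAB//////4AAAAAAAAAf/////wAAAAAAAAAP/////gAAAAAAAAAH/////gAAAAAAAAAP/////AAAAAAAAAAP/////AAAAAAAAAAf////+AAAAAAAAAD/////+AAAAAAAAAH/////8AAAAAAAAAf///z/4AAAAAAAAAf///g/4AAAAAAAAA////AfwAAAAAAAAA///+AfwAAAAAAAAAP//+AfwAAAAAAAAAD///Af4AAAAAAAAAAf//AH4AAAAAAAAAAAH/wD4AAAAAAAAAAAB//B8AAAAAAAAAAAB//A8AAAAAA="/>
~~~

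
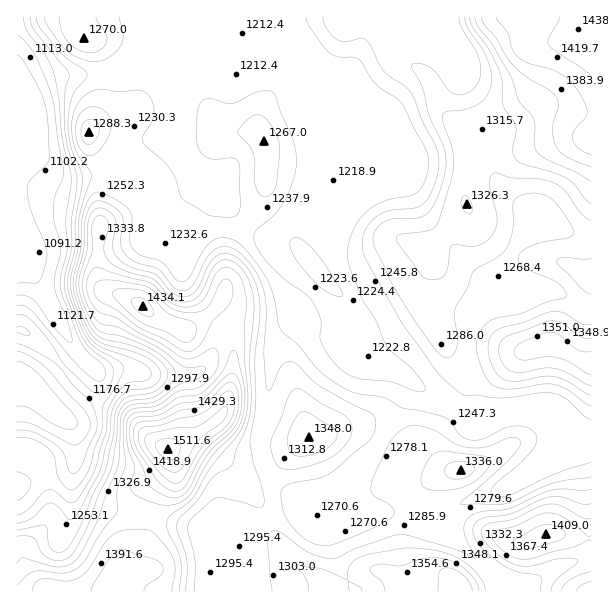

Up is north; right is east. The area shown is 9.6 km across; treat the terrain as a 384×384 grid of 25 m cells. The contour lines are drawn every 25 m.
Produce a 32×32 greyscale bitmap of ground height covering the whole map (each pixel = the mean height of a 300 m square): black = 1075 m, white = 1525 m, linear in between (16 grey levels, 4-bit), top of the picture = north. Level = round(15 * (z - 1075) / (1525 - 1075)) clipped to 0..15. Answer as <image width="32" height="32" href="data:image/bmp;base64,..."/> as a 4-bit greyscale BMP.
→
<image width="32" height="32" href="data:image/bmp;base64,Qk12AgAAAAAAAHYAAAAoAAAAIAAAACAAAAABAAQAAAAAAAACAAATCwAAEwsAABAAAAAAAAAAAAAAABEREQAiIiIAMzMzAERERABVVVUAZmZmAHd3dwCIiIgAmZmZAKqqqgC7u7sAzMzMAN3d3QDu7u4A////AJqqu7uod3eImYmZqrmIiauYiau7qHd3iIiJmZqYiZmZh2iru6h3d4h3eIiIeJu7qndnmqqYd3d3d3d3d3iqu7pWZomaqHd3d3d3d3d3iJqZRVV5q7qIiHd3d3d3d2Z4iEVEaKvcmId3d3d3eIh2ZmZVQ1it7bmHiIh3d3iId2ZmRDJHvu7bh4mYd3d3ZmdmZiIiN7zN3ad4mHdmZmZmZmYhI0aIq823eId2ZlVmZmZnEjM0Vombp3d2ZVVVZnd3eCIzJFV4mqd3ZVVVVmZ5mJk0MkZompqXZlVVVWd3iZmZQyN4mruql2ZVVVZ3d3iZmDIlmry6qphlVVVWd3Z3eHchJ6u7h5qXZVVVZ3d2Zmd3ETeqmGaKl1VVVWd4d2Z3eAEmmHZVeHVVVVZ3iHd3d3cBJYdlVWZlVVVWeIiId3d3ASWIZVVVVVVVVnd4iId3dxEkdlVVVVVVVVVWZ4iHd3gRJFVVVVVWZVVVVVaId3eJESRVVVVVVmVVVVVWiIiImhElZVVVVVZlVVVVVoiImasRNnZVVVZmZVVVVVeIiJq7ETZmVVVVZlVVVVVniIiaqxE1VVVVVVVVVVVVZ3eJqqsRNFVVVVVVVVVVZndmiaq7EkVVVVVVVVVVVWd2Zoq7zCNWZVVVVVVVVWZmZmebvMw1ZmVVVVVVVVZmZmZpq7zM"/>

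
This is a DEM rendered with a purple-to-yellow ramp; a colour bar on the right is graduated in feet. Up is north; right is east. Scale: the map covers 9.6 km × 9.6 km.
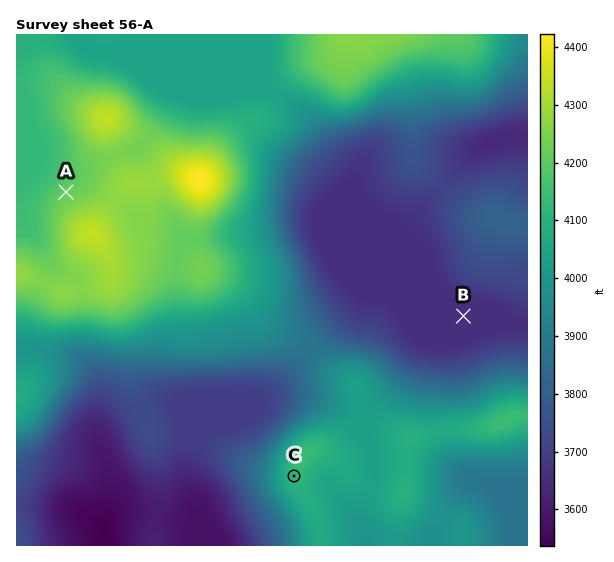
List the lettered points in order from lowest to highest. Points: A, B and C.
B C A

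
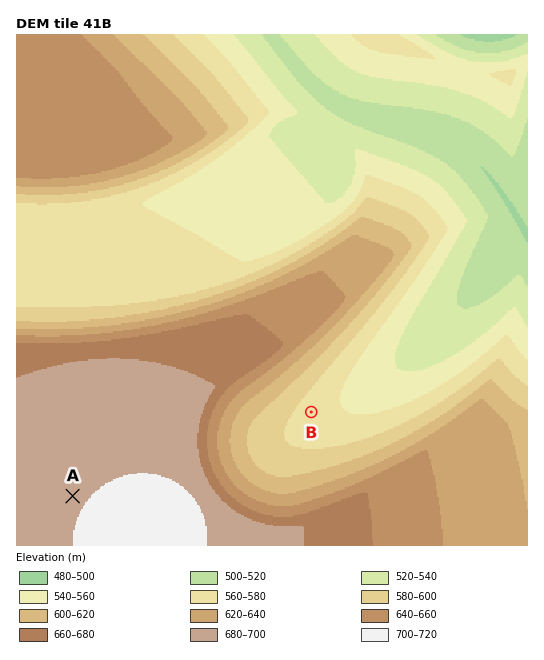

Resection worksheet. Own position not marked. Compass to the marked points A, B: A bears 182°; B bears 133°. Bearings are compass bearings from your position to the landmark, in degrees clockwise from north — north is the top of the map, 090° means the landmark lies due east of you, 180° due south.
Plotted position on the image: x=83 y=199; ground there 585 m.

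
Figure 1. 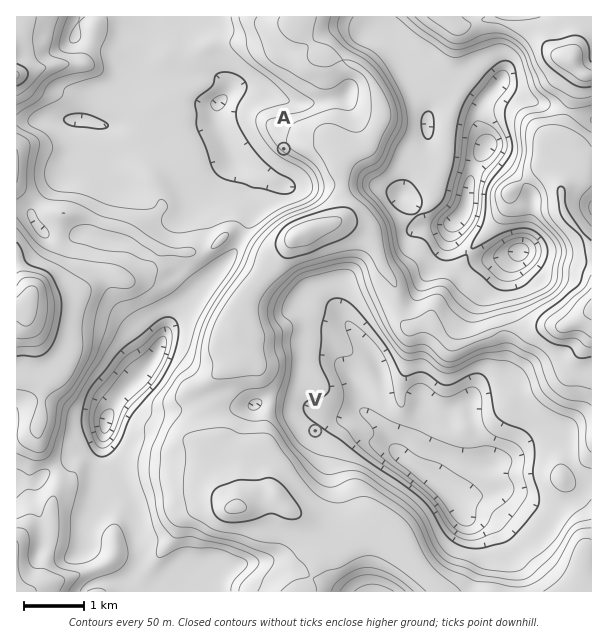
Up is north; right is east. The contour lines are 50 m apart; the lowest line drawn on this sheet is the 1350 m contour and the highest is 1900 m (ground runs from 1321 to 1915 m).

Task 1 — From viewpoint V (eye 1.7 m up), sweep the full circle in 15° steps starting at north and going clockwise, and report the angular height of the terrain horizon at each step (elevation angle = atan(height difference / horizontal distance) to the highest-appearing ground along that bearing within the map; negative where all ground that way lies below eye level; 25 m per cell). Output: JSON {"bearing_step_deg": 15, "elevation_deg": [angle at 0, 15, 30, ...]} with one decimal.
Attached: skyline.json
{"bearing_step_deg": 15, "elevation_deg": [5.4, 3.6, 3.9, 4.8, 4.0, 2.9, 1.5, 0.5, 2.3, 6.3, 8.5, 8.6, 10.1, 12.6, 14.9, 16.2, 16.1, 15.5, 13.1, 9.0, 6.9, 8.1, 6.6, 4.3]}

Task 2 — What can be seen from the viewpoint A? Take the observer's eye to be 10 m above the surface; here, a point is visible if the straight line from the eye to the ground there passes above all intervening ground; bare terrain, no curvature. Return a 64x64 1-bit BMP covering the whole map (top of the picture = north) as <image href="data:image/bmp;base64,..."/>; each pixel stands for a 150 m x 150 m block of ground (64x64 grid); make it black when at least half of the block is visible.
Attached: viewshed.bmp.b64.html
<image width="64" height="64" href="data:image/bmp;base64,Qk0+AgAAAAAAAD4AAAAoAAAAQAAAAEAAAAABAAEAAAAAAAACAAATCwAAEwsAAAIAAAAAAAAA////AAAAAADwAAAAAAAAAP4AAAAAAAAA/gAAAAAAAAD+AAAAAAAAAN4AAAAAAAAAzgAAAAAAAADvAAAAAAAAAM8AAAAAAAAAz4AAAAAAAADvgAAAAAAAAH/AAAAAAAAAH8AAAAAAAAAP4AAAAAAAAAvgAAAAAAAACOAAAAAAAAAYMAAAAAAAABwAAAAAAAAAHAAAAAAAAAAcAAAAAAAAABwEAAAAAAAAHAQAAAAAAAAAAwAAAAAAAAIBwAAAAAAAAwDAAAAAAAADAEAAAAAAAAOAQAAAAAAAC4AAAAAAAAAfwAAAAAAAAB/AAAAAAAAAP4AQAAAAAAA/AB4AAAAAAD+ADwAAAAAAP4AHAAAAAAA/gAOAAAAAAH+PAcAAAAAA/98BwAAAAAD//gDAAAAAAP/4GGAAAAAA/gH8cAAAAADEB//8AAAAAIQf//+AAAAAA/////AAAACH////+AAAAP/9///4AAAA/+H///AAAAD/4f//4AAAAP/z///gAAAA/////uAAAAD/////gAAAAP////4AAAAA////8AAAAAD/7//AAAAAAP///4AAAAAA///+AAAAAAD///wAAAAAAP///gAAAAAA///8AAAAAAD///wAAAAAAP///AAAAAAA4P/4AAAAAADw//gAAAAAAPj/8AAAAAAA/P/gAAAAAAB8f+AAAAAAAA=="/>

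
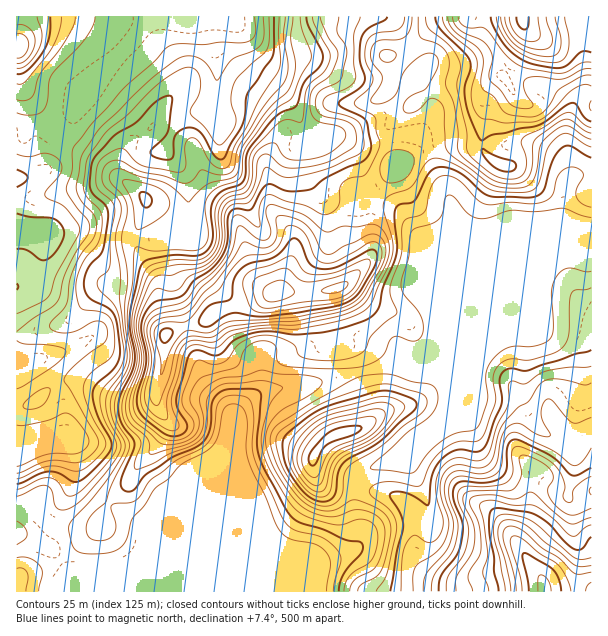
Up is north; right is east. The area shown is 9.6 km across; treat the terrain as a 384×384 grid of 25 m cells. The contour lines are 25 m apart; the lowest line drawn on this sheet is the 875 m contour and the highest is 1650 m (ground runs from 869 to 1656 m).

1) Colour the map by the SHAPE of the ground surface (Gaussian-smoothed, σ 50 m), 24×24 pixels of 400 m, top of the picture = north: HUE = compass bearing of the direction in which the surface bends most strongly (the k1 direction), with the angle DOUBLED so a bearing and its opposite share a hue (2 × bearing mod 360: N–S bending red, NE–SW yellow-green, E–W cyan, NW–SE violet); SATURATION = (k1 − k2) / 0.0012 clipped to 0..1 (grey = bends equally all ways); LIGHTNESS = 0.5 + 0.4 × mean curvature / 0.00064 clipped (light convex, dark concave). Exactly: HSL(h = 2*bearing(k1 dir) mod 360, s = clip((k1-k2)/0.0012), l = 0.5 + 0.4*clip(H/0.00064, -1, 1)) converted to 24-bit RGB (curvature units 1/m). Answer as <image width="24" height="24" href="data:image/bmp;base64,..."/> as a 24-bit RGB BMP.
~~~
<image width="24" height="24" href="data:image/bmp;base64,Qk32BgAAAAAAADYAAAAoAAAAGAAAABgAAAABABgAAAAAAMAGAAATCwAAEwsAAAAAAAAAAAAAz7SNZlWMboBkgIJoe4Jyf4B/gIB/gH9/f3+Af4B/gIB/f3+AOkyCU8vCjYnQyTjHYq2baH7By4m9dU6ehEt5reeKnc3GIEXlwWBSl1CHrFqCj5ZiWKBnaIiIf4B/f3+Af3+Af3+AhG93im9QXEpCUqQrK2UspUuOrNeALmZ7q1RKmChxldxmmPiwrZ11WxxrjXxMYpCmgm6yvau1cJSkWnF9f4B/f4B/f4B/f3+Aj0CMuFZafXZVXcJGOVhZLnQ03etlFhZBmFc0O36t0vnYs2x7clGeTjDCnJDUPb+UOUmv03eAvEg2QZRnbH94f4B/f4B/fG6BdTB9wzJH6spFMeSrWTueQ9fBi+WePQFfieCyrP/sVM9A1Hs6cjAzcVUmoVnP4afSG0SPwFnG+bHElW1IO4xVbIF9f4CAeTuBfjV3uEeN3//MHGWcJpzSbtW2hymMFiviwv7VmjelrAw73aBDPsbTP2TbLmogyLIuVzNwPlNo5j1L/6C5lnIYFWUJQ4heUx2LeFu0lcbi/+LMWB0jGlcJMHYiRnxyJsCGzNBYOxJG6pddw/bi0jDCcCc5dYxCZ4A1VS80SxchtKMQsmUL++rQvev2BGeZFiNylNbIWrrU7rXa88z/7s3+DqZxKXE+O4VKgpwuGBJX2f20giYYmDooWpSotJHAaIKhRi+HLUnQv5Pl8/jSXP+A21VUNxNQIExWW9VFMYtMUatMrYVu5Y/W+sz/bmb0MY+jf4B+H1lt5dk+sEecjrmEVnp8kGSqymnIOm+8G7ziHCLT/9jM4MpHkClpiSx2Np9iOJccV28dPmQRYIEcXIgswp83qCs5rD6Qf3+ANit+neGPUWS2vY2rZ12kVn09YYY/YpahR4qGEQ0m/8pU/+OWNBJQnNdgTKXLc0nHtIDKYmbDUMA4Qp4saog/gXl1gH9/gIB/NI2VncxySIyOp2Bqmll6p3a6qVyQQpU3JC9cNgdb5PnS/8zRfQ64mOA9T0AUHSoJaJAMVJImiLNBqnlfU21zc6JYdXyCf4B/fIB+b4pQb3tPa2xFnolZYWqmrW7H1mSWMR9YAIGwyv6/3l3c54n/7qP8zmf/wpDmZsbDpZ83VJkWGK4vTJe7YYvAd3CCf4B/f4B/gIB/f3+AVlaEip92XHhPVEBuxG2Tf5HLC1yH6fqGL2NMTryv4UyYg03G1tDtm6P1zMH/8cz/QuybGW9WdE55f3+Af4B/f4B/f4B/fn6AW3qbbamud5uaMWiMhXqzvGSfMneWXvR5d3/aFHvE7EC7lNeJhmq/1pxmIIFZuDah/8zhFYvDMGB/f3+Af4B/f4B/f4B/f3+AYI9ugodWjHtsTnJ1NYNUpzCE0tuUVKEeXXAXICQPZz0W1P+FOhNB9eCTQDqNPoNR0OJN/YHBHiF0f4B/gH9/gIB/f4B/f4B/f4B/gIB/iXhjbVRVa1o/LG050ZZTzJ1zTJyIKBtxSvT2/6B5E33ykOKKkDSWmHNeh59C3z0ZkTSFRaODhWl2loJJbXtBgoM9dYBYi1tGiXOyhl7GfkjLvVuuOeOAxe/qbWvQIDu/O/+4uQGp5/SdgUlYlkV8n39xnWx3tjg8cb1fR1dvcDxezDYkmnczQ+VfKYm2fHjEcItCQGhKQkuFqtTbkvW0jX83hiBNktgyDltmgg1A1v2ZRWyiXV7ArIXFqTzO1Ky+wpSwaStxcDBqhd3F2ebykdbSMDZwXntBiY2mW3unJq6wn7lj2G5GfllBM1ODyu61AAJFZ8Xc+rGScHE/UGc1XmwzeysoqdVSukp1bzHPa3DZi+BwmaE40FgeNzFblTExlp5WZp11UHx8RZZut2+DwoGdP6uBzdQpNBlNG2kz3auB1mDGyRU5X2EkMqkltrxkh5FeUGKAj0N50qRjyDVK3JNbHlx5XkvVg8V4VoGSdXyATX9pVIhotYGRw3WOcJ9cMzyPVK6bN6c+pyGPu7rllpX3wJzyXcqagm6vYz6NSnKwy2BXhdOTgI7V70rrFr2zk/4QOWdYaoBzc4F8VIVoTIphuoKSwpWxMECUdI+ZX2mIO406eLE+pTQxg0Yh5OFJU31yQ0yRR4OW1HyEz4JGcSMS2cIhK2dy9dbeMnCpT4iDcIN+cYJ5XoFtVKVPq2JVVnCeU4SUlCSFxcppYDAuW54vgrbQyMTjzj7DSy0+gWsrVrIkrQowj+OYrungMRnn8JBHr1e5WWmjZnmOeYCFcYZ5f4djfoBghYZgV0JoPTaByXVkjHPDbbqrKcorgF8wtix6mC/mzensAh/UsbPqru22XJCgSD6B"/>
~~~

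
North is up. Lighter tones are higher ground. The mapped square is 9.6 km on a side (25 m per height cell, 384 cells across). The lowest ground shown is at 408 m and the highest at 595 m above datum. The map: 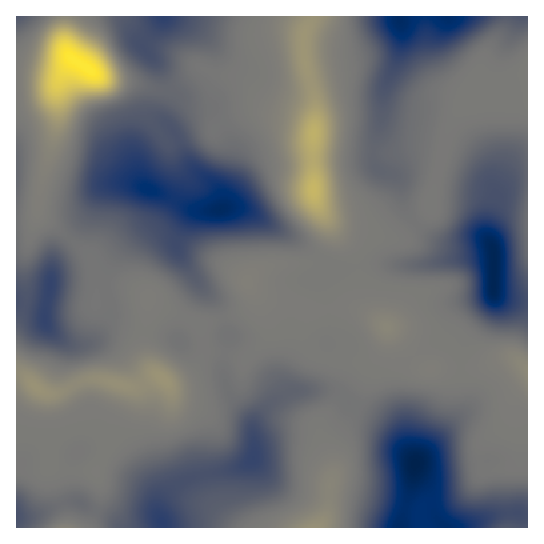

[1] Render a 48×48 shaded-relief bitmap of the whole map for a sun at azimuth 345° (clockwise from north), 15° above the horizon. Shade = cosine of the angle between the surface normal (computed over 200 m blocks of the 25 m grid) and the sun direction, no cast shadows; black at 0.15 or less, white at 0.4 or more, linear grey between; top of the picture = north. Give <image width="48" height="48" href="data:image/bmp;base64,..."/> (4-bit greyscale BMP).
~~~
<image width="48" height="48" href="data:image/bmp;base64,Qk32BAAAAAAAAHYAAAAoAAAAMAAAADAAAAABAAQAAAAAAIAEAAATCwAAEwsAABAAAAAAAAAAAAAAABEREQAiIiIAMzMzAERERABVVVUAZmZmAHd3dwCIiIgAmZmZAKqqqgC7u7sAzMzMAN3d3QDu7u4A////AHeKqYdUVmZmZ4mZmImZhmVDNWd2VEV4h2Z4mIZUVVVmd3iaqZmZh2VDNWd2UyNWZlVVZmZUVFVnd3iZqqmIh2VDNWd3ZCEjM0VVVVVVVEVniIiJmql3d2VURXiHdkIiIlZmZWZlRERWd4iZmZh3d2ZVVniIh2VERGZmZndlRDNEVVZ4iId3d3ZWZmeHd3ZmZmd2Z3dmVDMzRDNGd3d3d3ZVZlZnd3ZmZmZ2ZmdmZUQzMzM1Znd3d3ZURERFeHZmZmZmZmZmZlVUREREVmd3d3dUIjMzV4dmZmZmZmZmZmZVVVVEVmd3d3dUIiIiRod2ZmZVZmZmZWZVZmZDRniId3dkMiIzNXd3ZmVERWZVVVVVZmZTNniZh3ZlMiM0RWZ3ZlVWVVVVVVVVZmZkRWeIh3ZlQzNFVVZnZmeIh2Znd2ZnZmZlVVVVZmZmVVVWZmZmZnmZmpmZiHiIdmZmVVVFVmZmZmZmZmZmZpqqq7qZiJmYd2Z2VVVWZmZ2Zmd3d3d3eKu7qpqYiJiHd2d3ZlZmd3d2ZmZ3d3d4iZq7l2d3d3d3dmd3dmZmZndmZWZ3d3iaqoiYdlVnd3ZmZmZmZmZmZmZmZmZnd3m8unZ3dmZnd2Zmd3ZmZmZmZmZ3d3d3d4vdynVoh2Znd2ZniId2ZmZ3d3d3h3d3d4rMuWVomHdnd3d4mYdmZmd3d3d3d3d2ZmeamFVXmHd3d3eIiHZmZmd3d3d3d3iHdlVodkRGd3d3eImZh2Z3dmZmd3d3eImaqXVodkM0Z3d3iJmph3d3d3d3ZmZmZ3eJqoZohlMjVnd3iZmZiZmZmIiHZmZmZVRVZ3Znh2UzV4d3iIh4q8zMu7qHVVZmZlVUVWZmeHZEZ4iIiId4rN7t3LhlRFZmZ3ZUNERFaHZVZ4mYiIiJq8zMunVDNFZnd3ZUMiI0aHdmZ4mpmZmIeImZhlRDNWZnd3dmUyI1eIdmZomqqql2VVZmVFVURWZ3eId2ZURWeIdmVWiJiIdlVVVURWd2VWd4iIh2ZVZmeIdmVEZmZlVVVUMzRniYdmeIiHh2ZVVmZ3dmVERVVVRFVCEjRniYdmZ3dnd3ZURVZ3d1VDRVVVREQhI0Vnd3ZVZmZmd3ZURFVnd1VERVVVVVMzRVZnd2VFVnd3d3ZVREVWdlRERERFZmVVVmZniHVFVnh3d3ZlRERWZkMzNERFZlZ3ZmZniYdVVWiHd3dmVVVWZTIiI0RVVVZ3dmZ3iZhmZmeHd3dmZmZnZCEAABNFVWZ3d3d3iJh2ZmiId3d2ZmZndUIAAAJFVmZmZ3d3d4d2ZWiZh3d3dnd4iGMQABRXd2ZmZ3d3d3d2ZVeamId3d3d4moVERVeJmHZnd3d3dmdmZUaKqpmHd3d4mpZomZmZiId4d3d3d2ZmZlWKu7uYd3d4m6ibypmHiJmYh3Z3d2ZmZ2eKu8zKh4iJnNzNyod3iqqYh3d3d2ZmZ4iaqr3tuYmarO/cqHZnmqmIh3d3d2VWZ4iImZrO25mrvO/bmGVnmZiIiHd3iHVVZ3h4iIms7amg=="/>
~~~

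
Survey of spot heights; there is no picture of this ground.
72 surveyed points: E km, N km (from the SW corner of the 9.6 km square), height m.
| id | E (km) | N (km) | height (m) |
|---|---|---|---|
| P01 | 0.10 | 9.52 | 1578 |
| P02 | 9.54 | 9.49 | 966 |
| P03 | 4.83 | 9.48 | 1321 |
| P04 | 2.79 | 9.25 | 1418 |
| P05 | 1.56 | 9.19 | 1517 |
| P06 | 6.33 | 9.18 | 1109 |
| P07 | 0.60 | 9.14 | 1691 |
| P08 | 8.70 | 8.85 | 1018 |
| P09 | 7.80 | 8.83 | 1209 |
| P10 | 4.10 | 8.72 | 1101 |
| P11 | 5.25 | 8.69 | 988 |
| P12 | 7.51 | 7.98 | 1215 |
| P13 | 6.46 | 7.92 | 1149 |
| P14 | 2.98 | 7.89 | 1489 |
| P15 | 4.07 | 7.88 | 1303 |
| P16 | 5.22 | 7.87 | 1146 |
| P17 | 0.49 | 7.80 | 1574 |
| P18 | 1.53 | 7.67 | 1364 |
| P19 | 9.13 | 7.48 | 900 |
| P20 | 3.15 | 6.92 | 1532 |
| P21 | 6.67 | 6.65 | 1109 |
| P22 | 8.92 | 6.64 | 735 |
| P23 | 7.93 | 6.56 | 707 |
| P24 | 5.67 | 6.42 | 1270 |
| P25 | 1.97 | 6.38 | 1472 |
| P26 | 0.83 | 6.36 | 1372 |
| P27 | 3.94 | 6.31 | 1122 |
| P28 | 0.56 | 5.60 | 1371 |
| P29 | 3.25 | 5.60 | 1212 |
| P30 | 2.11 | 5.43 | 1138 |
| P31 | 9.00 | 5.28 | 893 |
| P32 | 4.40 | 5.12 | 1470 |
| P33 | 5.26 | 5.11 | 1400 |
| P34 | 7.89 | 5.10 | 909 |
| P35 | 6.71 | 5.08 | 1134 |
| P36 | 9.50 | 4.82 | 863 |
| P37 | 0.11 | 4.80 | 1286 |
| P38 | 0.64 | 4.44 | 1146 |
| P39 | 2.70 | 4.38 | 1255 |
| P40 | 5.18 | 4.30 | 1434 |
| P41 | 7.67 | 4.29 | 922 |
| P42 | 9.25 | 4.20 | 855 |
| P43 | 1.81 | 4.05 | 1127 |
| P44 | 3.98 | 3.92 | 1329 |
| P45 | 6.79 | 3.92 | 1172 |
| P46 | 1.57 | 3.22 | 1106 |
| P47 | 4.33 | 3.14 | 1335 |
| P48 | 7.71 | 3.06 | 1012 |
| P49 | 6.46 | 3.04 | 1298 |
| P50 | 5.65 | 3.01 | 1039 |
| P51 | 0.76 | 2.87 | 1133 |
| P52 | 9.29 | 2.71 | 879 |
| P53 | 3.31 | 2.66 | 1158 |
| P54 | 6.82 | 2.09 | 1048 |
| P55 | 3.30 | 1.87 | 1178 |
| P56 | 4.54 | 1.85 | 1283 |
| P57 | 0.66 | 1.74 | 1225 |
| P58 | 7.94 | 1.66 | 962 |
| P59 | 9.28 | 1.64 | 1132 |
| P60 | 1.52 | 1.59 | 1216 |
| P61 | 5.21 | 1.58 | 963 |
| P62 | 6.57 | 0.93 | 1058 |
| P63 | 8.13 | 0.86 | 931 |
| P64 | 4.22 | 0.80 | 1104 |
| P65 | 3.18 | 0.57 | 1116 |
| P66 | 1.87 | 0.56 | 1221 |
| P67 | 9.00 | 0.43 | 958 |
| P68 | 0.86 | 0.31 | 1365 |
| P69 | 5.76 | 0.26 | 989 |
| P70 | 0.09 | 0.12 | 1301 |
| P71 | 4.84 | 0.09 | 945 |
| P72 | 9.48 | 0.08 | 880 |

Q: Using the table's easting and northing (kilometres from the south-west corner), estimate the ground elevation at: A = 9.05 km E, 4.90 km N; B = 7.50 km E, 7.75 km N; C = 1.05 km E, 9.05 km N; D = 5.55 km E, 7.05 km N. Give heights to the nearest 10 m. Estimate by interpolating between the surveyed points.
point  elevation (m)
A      930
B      1230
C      1590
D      1260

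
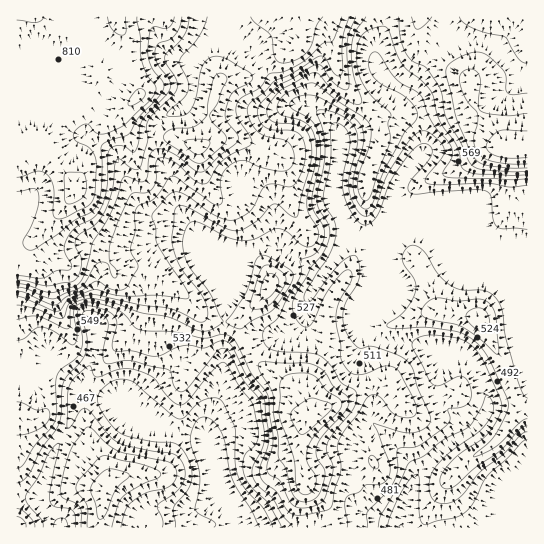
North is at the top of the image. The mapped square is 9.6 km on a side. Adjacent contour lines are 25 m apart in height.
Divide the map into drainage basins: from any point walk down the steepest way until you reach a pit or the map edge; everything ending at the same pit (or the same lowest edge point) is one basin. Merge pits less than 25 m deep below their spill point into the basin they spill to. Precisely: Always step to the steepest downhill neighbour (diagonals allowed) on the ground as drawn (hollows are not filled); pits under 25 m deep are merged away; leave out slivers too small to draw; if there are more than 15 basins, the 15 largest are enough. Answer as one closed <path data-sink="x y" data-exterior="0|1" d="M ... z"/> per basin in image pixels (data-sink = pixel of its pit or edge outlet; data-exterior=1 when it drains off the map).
<path data-sink="401 527" data-exterior="1" d="M527 16l-510 0-1 401 11 3 12 0 6-6 3-43 3-5 14-10 7-10 0-8-16-33-7-28-6-8-16-8 4-16 10-12-4 5 2 8 8 9 14 6 6 0 11-8 8-4 5 0 14 8 9 15 13-5 12 0 16 5 27 20 25 27 11 2 15 0 9-5-2 9 13 30 12 13 29 20 14 18 1 9-4 4-5 19 1 29 6 19 21 21 4 7 3 14 192 0z"/><path data-sink="238 527" data-exterior="1" d="M37 237l-8 10-2 14 16 8 6 8 7 28 16 33 0 8-3 5-16 13-5 7-1 38-2 5-5 5 35 24 30 31 2 9-4 7 0 19-4 19 236-1-3-13-4-7-21-21-6-19-1-29 5-19 4-4-1-9-14-18-37-27-16-32 0-12-8 4-15 0-11-2-25-27-27-20-16-5-12 0-13 5-9-15-14-8-5 0-19 12-6 0-14-6-8-9z"/><path data-sink="58 527" data-exterior="1" d="M22 417l-6 1 0 109 82 1 5-19 0-19 4-7 0-6-4-7-28-27-33-23-15 0z"/>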